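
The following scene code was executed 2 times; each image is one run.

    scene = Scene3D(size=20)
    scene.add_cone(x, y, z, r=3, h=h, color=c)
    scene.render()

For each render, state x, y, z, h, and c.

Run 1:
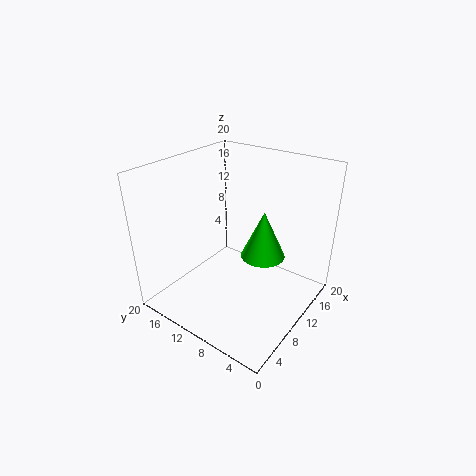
x = 11
y = 6.5
z = 8
h = 6.5
c = 'lime'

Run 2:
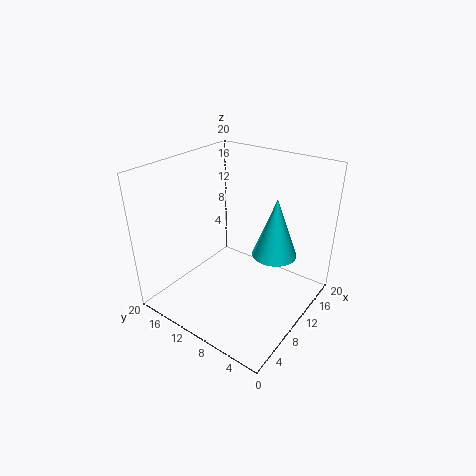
x = 11.5
y = 5
z = 8.5
h = 8
c = 'cyan'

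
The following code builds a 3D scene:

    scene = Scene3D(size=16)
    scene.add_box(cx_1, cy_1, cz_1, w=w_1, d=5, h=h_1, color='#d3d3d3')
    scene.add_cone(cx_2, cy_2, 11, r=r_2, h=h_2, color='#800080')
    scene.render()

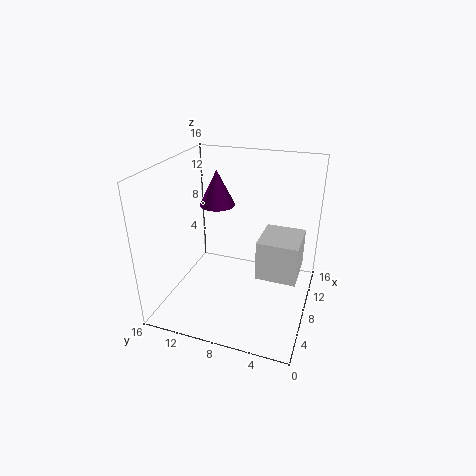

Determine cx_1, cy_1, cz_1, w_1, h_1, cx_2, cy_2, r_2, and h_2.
cx_1 = 10; cy_1 = 1.5; cz_1 = 1.5; w_1 = 5.5; h_1 = 5; cx_2 = 9.5; cy_2 = 11; r_2 = 2; h_2 = 4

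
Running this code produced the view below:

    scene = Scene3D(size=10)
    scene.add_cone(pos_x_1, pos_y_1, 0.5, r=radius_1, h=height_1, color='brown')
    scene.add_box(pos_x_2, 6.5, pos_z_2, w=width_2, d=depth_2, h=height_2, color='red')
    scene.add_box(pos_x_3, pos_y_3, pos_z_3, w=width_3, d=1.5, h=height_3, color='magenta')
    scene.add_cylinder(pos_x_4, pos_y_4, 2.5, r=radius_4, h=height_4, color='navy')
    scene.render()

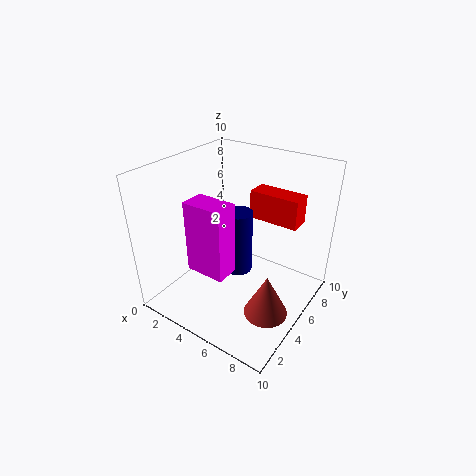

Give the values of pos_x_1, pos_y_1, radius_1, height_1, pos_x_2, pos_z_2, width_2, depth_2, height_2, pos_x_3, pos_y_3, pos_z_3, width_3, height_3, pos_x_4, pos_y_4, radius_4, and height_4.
pos_x_1 = 8, pos_y_1 = 4, radius_1 = 1.5, height_1 = 3, pos_x_2 = 5, pos_z_2 = 6, width_2 = 3.5, depth_2 = 1.5, height_2 = 2, pos_x_3 = 4, pos_y_3 = 1, pos_z_3 = 4.5, width_3 = 2.5, height_3 = 4.5, pos_x_4 = 5, pos_y_4 = 5, radius_4 = 1, height_4 = 4.5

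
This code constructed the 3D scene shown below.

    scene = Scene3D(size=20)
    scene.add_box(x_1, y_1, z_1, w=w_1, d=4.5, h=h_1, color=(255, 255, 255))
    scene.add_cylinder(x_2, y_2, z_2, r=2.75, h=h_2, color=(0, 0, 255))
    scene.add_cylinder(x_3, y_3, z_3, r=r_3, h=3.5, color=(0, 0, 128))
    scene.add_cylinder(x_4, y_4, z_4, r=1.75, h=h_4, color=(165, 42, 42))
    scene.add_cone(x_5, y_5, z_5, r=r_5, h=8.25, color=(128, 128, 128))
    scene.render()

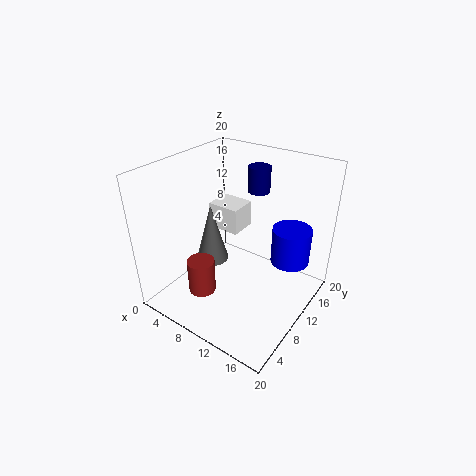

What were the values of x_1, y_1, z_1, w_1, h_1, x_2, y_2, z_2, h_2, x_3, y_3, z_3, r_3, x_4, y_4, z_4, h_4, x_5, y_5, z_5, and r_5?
x_1 = 0.75; y_1 = 15; z_1 = 6.5; w_1 = 5.25; h_1 = 4.25; x_2 = 16; y_2 = 14.5; z_2 = 6; h_2 = 5.25; x_3 = 11; y_3 = 13.5; z_3 = 16; r_3 = 1.5; x_4 = 9; y_4 = 3.25; z_4 = 5.25; h_4 = 4.5; x_5 = 6.75; y_5 = 8.25; z_5 = 6.5; r_5 = 2.25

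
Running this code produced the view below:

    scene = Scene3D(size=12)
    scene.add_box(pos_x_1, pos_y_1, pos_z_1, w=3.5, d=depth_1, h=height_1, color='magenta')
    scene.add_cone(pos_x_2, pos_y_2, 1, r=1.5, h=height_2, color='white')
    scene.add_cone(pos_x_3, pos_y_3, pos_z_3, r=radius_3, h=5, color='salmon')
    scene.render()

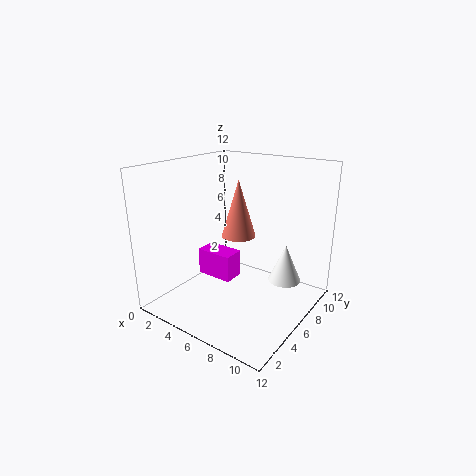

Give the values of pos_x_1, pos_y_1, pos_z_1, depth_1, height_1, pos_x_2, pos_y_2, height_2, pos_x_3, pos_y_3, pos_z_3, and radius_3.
pos_x_1 = 1
pos_y_1 = 6.5
pos_z_1 = 1
depth_1 = 2
height_1 = 2.5
pos_x_2 = 8.5
pos_y_2 = 10
height_2 = 3.5
pos_x_3 = 5
pos_y_3 = 7.5
pos_z_3 = 5.5
radius_3 = 1.5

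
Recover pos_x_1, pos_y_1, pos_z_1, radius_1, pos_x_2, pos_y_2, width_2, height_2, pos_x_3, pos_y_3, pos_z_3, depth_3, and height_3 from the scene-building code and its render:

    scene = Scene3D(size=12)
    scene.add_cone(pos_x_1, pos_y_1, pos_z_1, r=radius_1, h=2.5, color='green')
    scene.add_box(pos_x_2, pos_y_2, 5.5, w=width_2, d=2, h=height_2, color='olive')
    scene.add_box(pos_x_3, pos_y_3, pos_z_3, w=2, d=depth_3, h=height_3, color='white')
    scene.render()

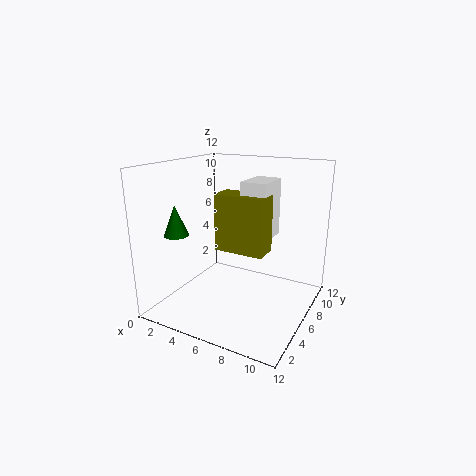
pos_x_1 = 2
pos_y_1 = 3
pos_z_1 = 6.5
radius_1 = 1
pos_x_2 = 5
pos_y_2 = 4
width_2 = 4
height_2 = 4.5
pos_x_3 = 7
pos_y_3 = 4.5
pos_z_3 = 6.5
depth_3 = 3
height_3 = 4.5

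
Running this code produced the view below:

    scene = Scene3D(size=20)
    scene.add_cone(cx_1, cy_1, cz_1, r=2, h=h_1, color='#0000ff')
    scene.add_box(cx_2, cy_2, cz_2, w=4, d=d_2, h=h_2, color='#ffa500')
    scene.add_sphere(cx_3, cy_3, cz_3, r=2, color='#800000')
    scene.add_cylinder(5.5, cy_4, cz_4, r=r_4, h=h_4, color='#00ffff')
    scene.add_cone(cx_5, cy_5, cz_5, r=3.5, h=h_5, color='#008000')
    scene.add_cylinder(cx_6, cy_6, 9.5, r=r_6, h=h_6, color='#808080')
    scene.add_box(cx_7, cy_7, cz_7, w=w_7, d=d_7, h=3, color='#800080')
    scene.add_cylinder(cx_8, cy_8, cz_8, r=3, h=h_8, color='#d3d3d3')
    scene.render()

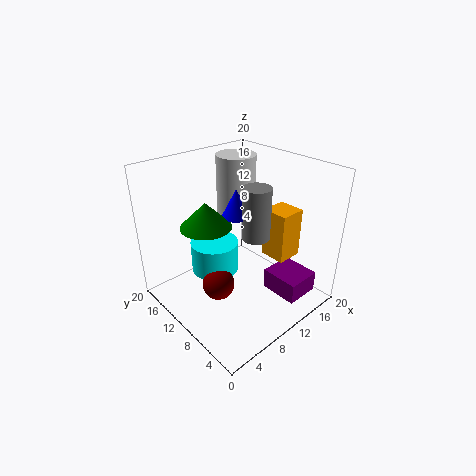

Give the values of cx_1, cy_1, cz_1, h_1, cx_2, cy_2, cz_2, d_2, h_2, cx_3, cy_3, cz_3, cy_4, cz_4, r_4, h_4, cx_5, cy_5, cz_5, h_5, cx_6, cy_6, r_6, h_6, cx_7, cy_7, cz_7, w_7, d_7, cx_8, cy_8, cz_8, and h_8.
cx_1 = 11; cy_1 = 11.5; cz_1 = 12.5; h_1 = 4; cx_2 = 15.5; cy_2 = 6.5; cz_2 = 5; d_2 = 4; h_2 = 7.5; cx_3 = 4; cy_3 = 7; cz_3 = 7; cy_4 = 9.5; cz_4 = 7.5; r_4 = 3; h_4 = 4; cx_5 = 6.5; cy_5 = 12.5; cz_5 = 12; h_5 = 3.5; cx_6 = 12.5; cy_6 = 9; r_6 = 2; h_6 = 7.5; cx_7 = 13; cy_7 = 2; cz_7 = 1.5; w_7 = 5; d_7 = 5.5; cx_8 = 15; cy_8 = 16; cz_8 = 10; h_8 = 9.5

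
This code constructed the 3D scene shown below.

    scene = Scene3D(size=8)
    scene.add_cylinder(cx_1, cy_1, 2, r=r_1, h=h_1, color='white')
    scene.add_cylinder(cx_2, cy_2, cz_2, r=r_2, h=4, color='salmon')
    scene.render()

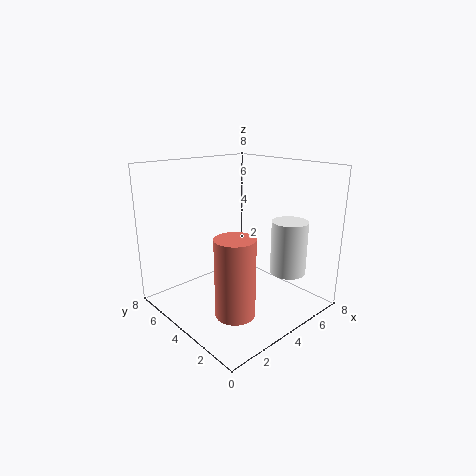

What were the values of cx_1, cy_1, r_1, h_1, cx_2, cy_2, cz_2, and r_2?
cx_1 = 6; cy_1 = 2; r_1 = 1; h_1 = 3; cx_2 = 2; cy_2 = 2; cz_2 = 1; r_2 = 1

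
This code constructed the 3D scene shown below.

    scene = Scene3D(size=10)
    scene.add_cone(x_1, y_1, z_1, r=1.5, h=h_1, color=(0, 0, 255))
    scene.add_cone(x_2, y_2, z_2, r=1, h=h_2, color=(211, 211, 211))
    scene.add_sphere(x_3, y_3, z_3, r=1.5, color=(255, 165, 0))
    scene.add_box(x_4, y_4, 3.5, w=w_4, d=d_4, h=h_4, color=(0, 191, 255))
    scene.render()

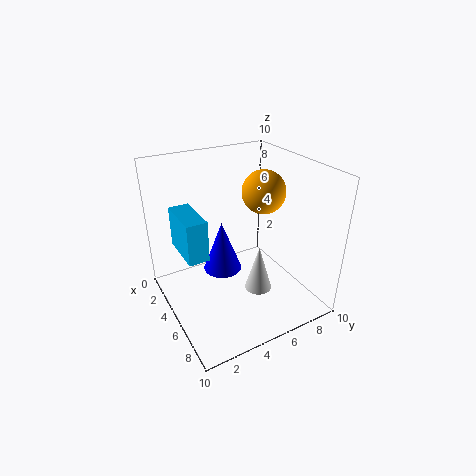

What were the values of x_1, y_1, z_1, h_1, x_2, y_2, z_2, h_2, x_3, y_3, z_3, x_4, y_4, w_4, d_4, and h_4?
x_1 = 2.5, y_1 = 5, z_1 = 1, h_1 = 4, x_2 = 5.5, y_2 = 6.5, z_2 = 0.5, h_2 = 3.5, x_3 = 5, y_3 = 7, z_3 = 8, x_4 = 1, y_4 = 1.5, w_4 = 3.5, d_4 = 1.5, h_4 = 3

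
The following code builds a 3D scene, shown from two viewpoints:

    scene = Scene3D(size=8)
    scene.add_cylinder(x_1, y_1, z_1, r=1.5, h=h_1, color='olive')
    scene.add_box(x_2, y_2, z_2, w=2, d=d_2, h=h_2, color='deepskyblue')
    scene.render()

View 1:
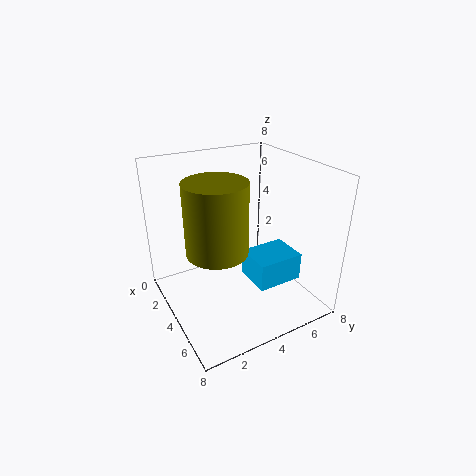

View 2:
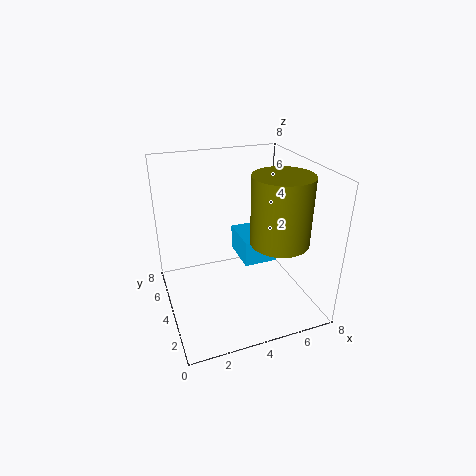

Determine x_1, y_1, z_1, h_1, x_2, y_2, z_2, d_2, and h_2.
x_1 = 5.5
y_1 = 2
z_1 = 4.5
h_1 = 3.5
x_2 = 4.5
y_2 = 4
z_2 = 2
d_2 = 2.5
h_2 = 1.5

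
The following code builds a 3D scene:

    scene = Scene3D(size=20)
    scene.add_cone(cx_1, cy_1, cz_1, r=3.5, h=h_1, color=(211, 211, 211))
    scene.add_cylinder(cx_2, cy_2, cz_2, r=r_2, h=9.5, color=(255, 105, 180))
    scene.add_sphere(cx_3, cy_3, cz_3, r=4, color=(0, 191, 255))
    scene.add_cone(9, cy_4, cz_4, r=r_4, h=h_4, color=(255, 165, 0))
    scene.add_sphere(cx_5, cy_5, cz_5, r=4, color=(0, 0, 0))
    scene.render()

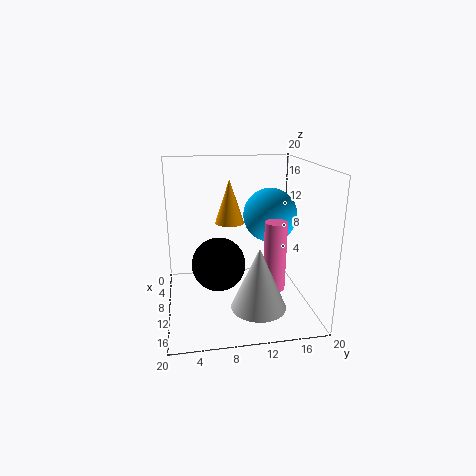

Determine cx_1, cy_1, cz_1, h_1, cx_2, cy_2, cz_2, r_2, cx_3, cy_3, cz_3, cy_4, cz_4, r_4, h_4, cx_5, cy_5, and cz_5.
cx_1 = 16.5; cy_1 = 11.5; cz_1 = 3; h_1 = 8; cx_2 = 13; cy_2 = 14.5; cz_2 = 3.5; r_2 = 1.5; cx_3 = 6.5; cy_3 = 15.5; cz_3 = 12; cy_4 = 9; cz_4 = 12; r_4 = 2; h_4 = 6; cx_5 = 7.5; cy_5 = 7.5; cz_5 = 5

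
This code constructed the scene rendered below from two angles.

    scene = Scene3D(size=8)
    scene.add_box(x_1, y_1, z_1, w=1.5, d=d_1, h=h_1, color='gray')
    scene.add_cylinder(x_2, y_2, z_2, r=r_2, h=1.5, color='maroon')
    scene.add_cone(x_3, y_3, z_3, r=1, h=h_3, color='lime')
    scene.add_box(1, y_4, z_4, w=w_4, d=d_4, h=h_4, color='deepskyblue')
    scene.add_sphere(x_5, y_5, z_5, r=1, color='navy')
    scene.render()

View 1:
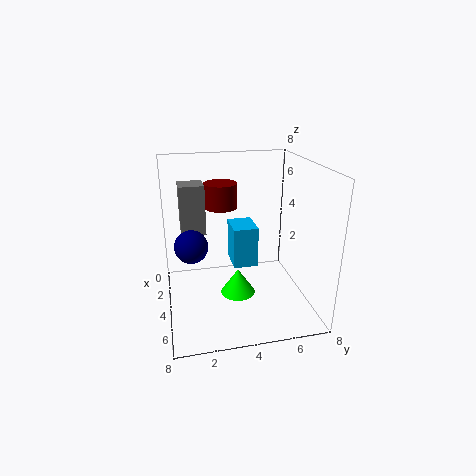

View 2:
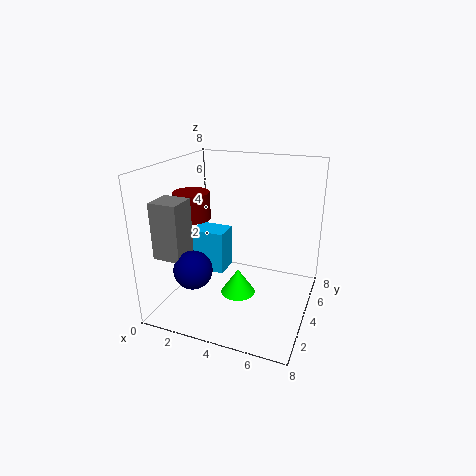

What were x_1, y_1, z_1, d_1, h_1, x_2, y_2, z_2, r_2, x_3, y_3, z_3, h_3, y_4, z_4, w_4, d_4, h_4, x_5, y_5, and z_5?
x_1 = 0.5; y_1 = 1; z_1 = 3.5; d_1 = 1.5; h_1 = 3; x_2 = 1.5; y_2 = 3.5; z_2 = 5; r_2 = 1; x_3 = 4; y_3 = 4; z_3 = 0.5; h_3 = 1.5; y_4 = 4; z_4 = 1.5; w_4 = 2; d_4 = 1.5; h_4 = 2.5; x_5 = 2.5; y_5 = 1.5; z_5 = 3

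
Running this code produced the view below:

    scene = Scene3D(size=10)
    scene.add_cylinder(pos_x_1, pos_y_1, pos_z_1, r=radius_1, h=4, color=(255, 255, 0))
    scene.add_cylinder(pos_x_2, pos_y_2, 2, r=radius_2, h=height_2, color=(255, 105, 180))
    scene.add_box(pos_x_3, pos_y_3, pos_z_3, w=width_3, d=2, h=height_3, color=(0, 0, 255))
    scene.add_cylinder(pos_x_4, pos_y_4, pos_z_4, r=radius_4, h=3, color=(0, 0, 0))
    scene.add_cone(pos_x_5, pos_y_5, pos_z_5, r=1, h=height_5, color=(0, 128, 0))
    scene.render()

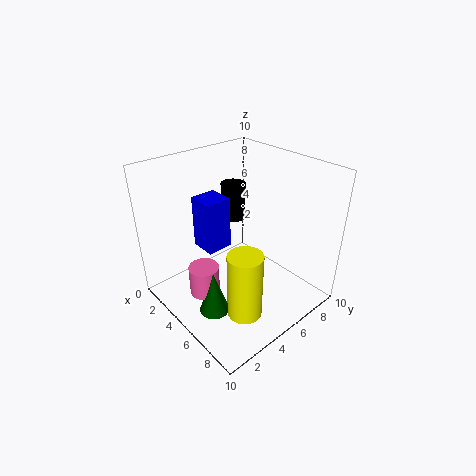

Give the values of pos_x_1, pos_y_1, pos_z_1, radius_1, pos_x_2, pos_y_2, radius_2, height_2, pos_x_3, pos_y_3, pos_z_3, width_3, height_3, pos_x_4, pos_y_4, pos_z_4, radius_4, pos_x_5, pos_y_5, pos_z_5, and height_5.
pos_x_1 = 9; pos_y_1 = 2; pos_z_1 = 3; radius_1 = 1; pos_x_2 = 5; pos_y_2 = 2; radius_2 = 1; height_2 = 2; pos_x_3 = 1; pos_y_3 = 4; pos_z_3 = 3; width_3 = 2; height_3 = 4; pos_x_4 = 1; pos_y_4 = 8; pos_z_4 = 4; radius_4 = 1; pos_x_5 = 6; pos_y_5 = 2; pos_z_5 = 1; height_5 = 3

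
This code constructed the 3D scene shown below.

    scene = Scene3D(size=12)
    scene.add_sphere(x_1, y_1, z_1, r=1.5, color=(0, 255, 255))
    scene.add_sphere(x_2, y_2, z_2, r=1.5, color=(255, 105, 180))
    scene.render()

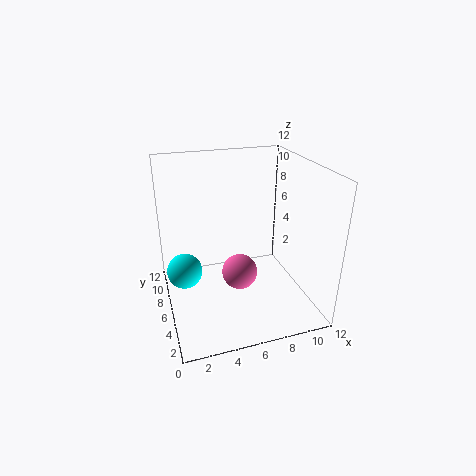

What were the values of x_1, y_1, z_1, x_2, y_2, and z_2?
x_1 = 1.5
y_1 = 7
z_1 = 3
x_2 = 6
y_2 = 5.5
z_2 = 3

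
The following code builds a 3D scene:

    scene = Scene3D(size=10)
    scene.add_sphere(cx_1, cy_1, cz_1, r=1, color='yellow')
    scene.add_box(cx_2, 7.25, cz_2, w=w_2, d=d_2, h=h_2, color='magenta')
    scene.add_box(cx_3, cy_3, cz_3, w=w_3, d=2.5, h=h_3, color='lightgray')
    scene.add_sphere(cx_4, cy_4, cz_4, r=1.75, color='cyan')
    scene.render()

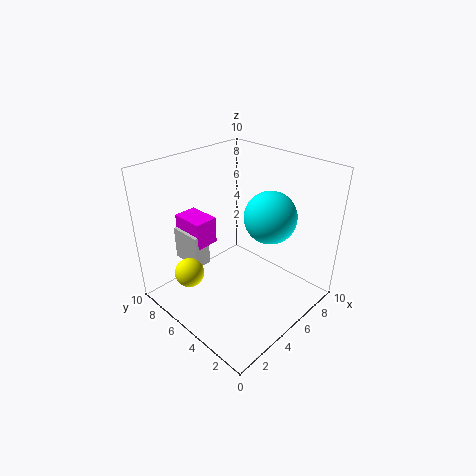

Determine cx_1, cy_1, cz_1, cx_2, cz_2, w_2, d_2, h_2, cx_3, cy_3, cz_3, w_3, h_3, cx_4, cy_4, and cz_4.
cx_1 = 1.75
cy_1 = 6.5
cz_1 = 3
cx_2 = 3.25
cz_2 = 3.75
w_2 = 1.75
d_2 = 2.5
h_2 = 2
cx_3 = 3
cy_3 = 7.25
cz_3 = 2.25
w_3 = 1.25
h_3 = 2.5
cx_4 = 6.25
cy_4 = 3.25
cz_4 = 6.75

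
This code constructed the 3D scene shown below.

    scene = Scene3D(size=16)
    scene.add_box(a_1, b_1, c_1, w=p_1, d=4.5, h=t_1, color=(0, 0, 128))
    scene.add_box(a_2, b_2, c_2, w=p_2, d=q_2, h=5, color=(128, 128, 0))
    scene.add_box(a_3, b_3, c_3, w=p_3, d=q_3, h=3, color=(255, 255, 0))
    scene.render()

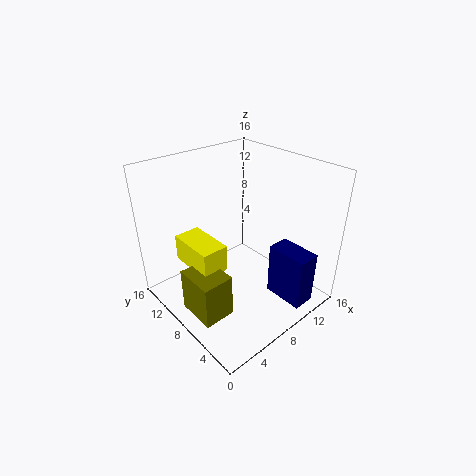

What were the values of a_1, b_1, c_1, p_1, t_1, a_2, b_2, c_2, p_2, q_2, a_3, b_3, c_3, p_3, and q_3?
a_1 = 10, b_1 = 0.5, c_1 = 1.5, p_1 = 2.5, t_1 = 6, a_2 = 1.5, b_2 = 5.5, c_2 = 0.5, p_2 = 3.5, q_2 = 4.5, a_3 = 3, b_3 = 7.5, c_3 = 5, p_3 = 3, q_3 = 5.5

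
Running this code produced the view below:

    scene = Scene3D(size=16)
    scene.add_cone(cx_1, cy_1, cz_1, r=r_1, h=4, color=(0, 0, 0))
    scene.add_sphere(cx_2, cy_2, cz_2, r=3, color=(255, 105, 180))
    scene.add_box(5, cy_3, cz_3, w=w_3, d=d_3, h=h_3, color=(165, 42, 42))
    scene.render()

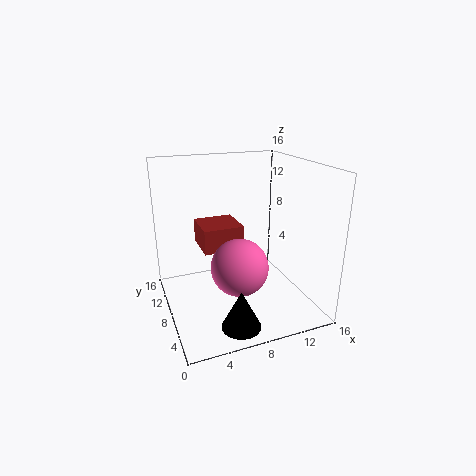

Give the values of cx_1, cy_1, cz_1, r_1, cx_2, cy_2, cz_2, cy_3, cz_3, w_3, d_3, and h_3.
cx_1 = 6
cy_1 = 2
cz_1 = 1
r_1 = 2
cx_2 = 7
cy_2 = 5
cz_2 = 6
cy_3 = 11
cz_3 = 5
w_3 = 5
d_3 = 5
h_3 = 3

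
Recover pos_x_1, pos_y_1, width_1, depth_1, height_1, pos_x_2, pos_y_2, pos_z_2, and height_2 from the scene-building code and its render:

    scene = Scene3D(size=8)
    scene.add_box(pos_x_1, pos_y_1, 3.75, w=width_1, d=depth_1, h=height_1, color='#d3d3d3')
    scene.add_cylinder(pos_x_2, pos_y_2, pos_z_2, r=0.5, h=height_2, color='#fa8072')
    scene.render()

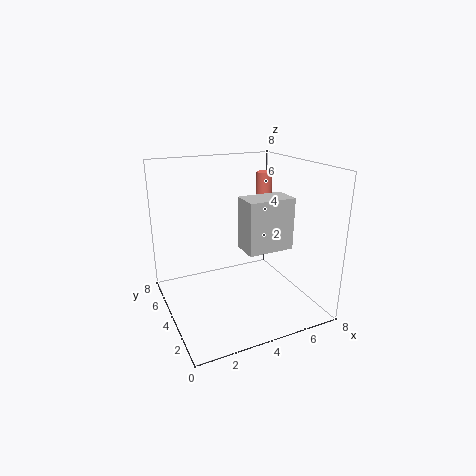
pos_x_1 = 3.75, pos_y_1 = 2, width_1 = 2.5, depth_1 = 1.5, height_1 = 2.75, pos_x_2 = 7, pos_y_2 = 6.5, pos_z_2 = 5.25, height_2 = 1.75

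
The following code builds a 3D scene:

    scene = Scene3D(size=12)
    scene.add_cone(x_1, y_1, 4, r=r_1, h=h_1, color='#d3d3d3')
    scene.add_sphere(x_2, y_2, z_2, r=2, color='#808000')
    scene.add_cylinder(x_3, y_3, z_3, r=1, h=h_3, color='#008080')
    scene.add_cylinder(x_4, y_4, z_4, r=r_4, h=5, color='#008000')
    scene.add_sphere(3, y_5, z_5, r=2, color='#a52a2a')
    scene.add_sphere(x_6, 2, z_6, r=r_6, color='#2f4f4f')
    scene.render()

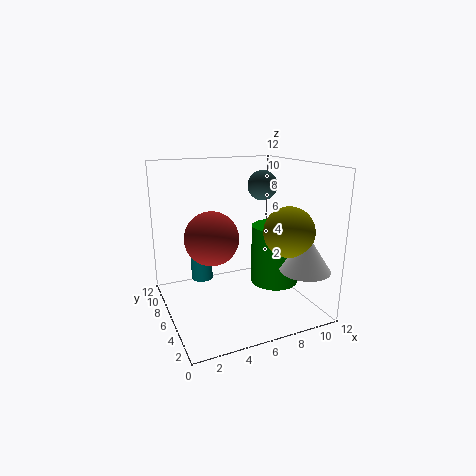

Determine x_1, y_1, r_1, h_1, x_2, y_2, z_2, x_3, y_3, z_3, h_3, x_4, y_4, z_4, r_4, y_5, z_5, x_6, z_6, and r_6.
x_1 = 10; y_1 = 2; r_1 = 2; h_1 = 3; x_2 = 9; y_2 = 3; z_2 = 7; x_3 = 4; y_3 = 10; z_3 = 1; h_3 = 4; x_4 = 9; y_4 = 5; z_4 = 2; r_4 = 2; y_5 = 4; z_5 = 7; x_6 = 6; z_6 = 11; r_6 = 1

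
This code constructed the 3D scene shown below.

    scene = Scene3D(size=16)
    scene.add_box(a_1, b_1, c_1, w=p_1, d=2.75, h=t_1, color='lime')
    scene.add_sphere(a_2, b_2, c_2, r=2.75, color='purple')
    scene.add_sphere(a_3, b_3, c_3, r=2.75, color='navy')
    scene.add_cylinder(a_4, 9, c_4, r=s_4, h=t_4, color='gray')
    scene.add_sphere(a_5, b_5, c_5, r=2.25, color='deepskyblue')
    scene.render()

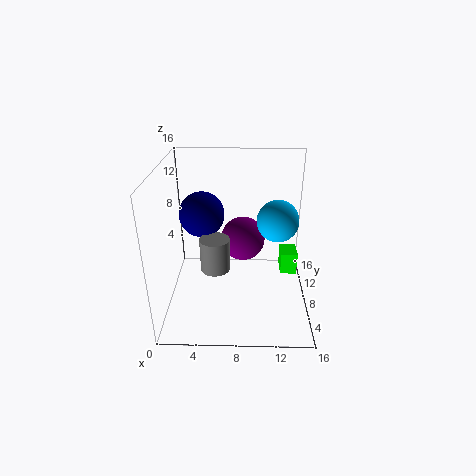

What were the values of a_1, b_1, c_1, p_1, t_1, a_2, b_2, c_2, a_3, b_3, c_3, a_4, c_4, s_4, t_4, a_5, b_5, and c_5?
a_1 = 13.25, b_1 = 10.25, c_1 = 1.75, p_1 = 2, t_1 = 2.75, a_2 = 8.5, b_2 = 12.5, c_2 = 5.5, a_3 = 3.5, b_3 = 12, c_3 = 9, a_4 = 5.25, c_4 = 3.25, s_4 = 1.75, t_4 = 4, a_5 = 12.25, b_5 = 7.75, c_5 = 10.25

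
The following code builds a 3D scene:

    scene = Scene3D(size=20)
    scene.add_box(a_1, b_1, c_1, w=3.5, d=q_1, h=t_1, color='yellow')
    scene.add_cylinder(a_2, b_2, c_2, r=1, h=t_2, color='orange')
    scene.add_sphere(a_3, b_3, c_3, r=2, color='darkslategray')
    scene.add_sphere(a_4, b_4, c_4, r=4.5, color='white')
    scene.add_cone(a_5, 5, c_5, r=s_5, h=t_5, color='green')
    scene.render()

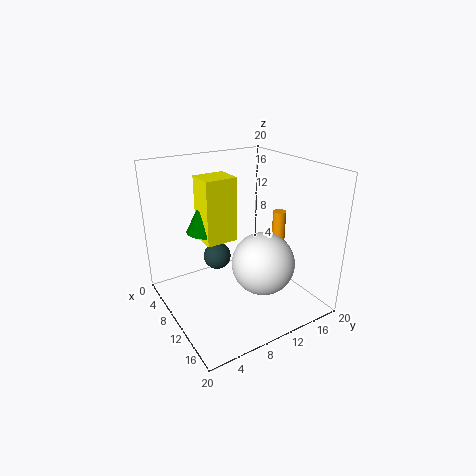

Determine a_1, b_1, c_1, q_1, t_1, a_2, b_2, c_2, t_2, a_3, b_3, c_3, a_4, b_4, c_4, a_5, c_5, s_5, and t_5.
a_1 = 9.5; b_1 = 4; c_1 = 11.5; q_1 = 4; t_1 = 8; a_2 = 9; b_2 = 18; c_2 = 3.5; t_2 = 8.5; a_3 = 6.5; b_3 = 8.5; c_3 = 6; a_4 = 12; b_4 = 13; c_4 = 6; a_5 = 10.5; c_5 = 12.5; s_5 = 2.5; t_5 = 5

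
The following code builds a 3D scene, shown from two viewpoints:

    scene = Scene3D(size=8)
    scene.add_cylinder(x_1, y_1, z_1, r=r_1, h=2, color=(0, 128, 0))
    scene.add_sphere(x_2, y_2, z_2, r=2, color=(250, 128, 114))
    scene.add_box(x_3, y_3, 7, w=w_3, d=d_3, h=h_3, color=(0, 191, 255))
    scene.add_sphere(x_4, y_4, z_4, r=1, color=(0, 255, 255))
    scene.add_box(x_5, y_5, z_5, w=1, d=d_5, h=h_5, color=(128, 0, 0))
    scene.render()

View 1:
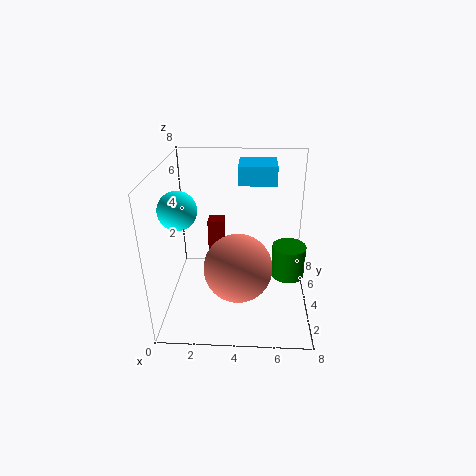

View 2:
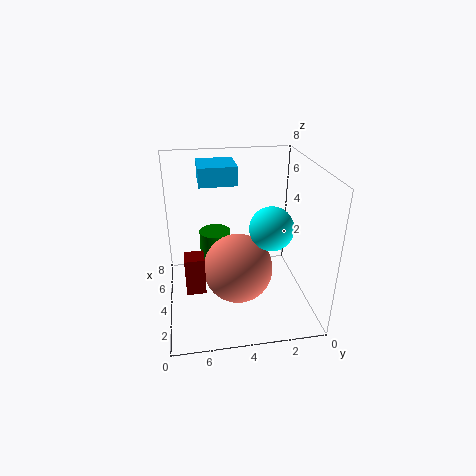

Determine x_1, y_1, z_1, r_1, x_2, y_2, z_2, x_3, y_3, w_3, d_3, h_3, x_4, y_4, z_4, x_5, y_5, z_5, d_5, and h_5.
x_1 = 7, y_1 = 5, z_1 = 1, r_1 = 1, x_2 = 4, y_2 = 4, z_2 = 2, x_3 = 4, y_3 = 4, w_3 = 2, d_3 = 2, h_3 = 1, x_4 = 1, y_4 = 3, z_4 = 6, x_5 = 2, y_5 = 6, z_5 = 2, d_5 = 1, h_5 = 2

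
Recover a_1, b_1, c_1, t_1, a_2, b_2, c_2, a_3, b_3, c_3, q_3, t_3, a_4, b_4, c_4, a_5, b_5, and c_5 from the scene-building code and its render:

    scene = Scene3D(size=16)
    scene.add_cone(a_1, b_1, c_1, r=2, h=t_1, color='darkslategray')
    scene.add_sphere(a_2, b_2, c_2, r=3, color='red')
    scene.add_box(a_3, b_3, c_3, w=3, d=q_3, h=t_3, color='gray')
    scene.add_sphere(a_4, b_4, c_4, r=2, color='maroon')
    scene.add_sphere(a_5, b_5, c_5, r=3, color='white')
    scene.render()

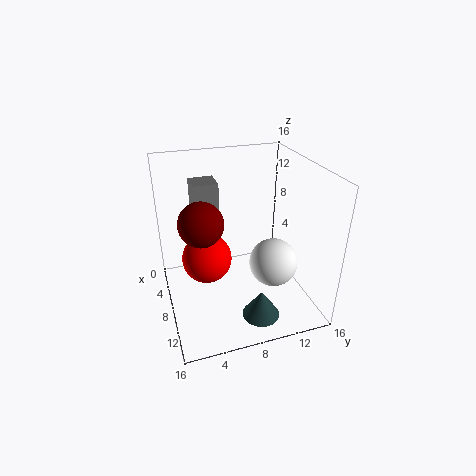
a_1 = 13; b_1 = 9; c_1 = 1; t_1 = 3; a_2 = 5; b_2 = 5; c_2 = 4; a_3 = 1; b_3 = 4; c_3 = 8; q_3 = 3; t_3 = 5; a_4 = 13; b_4 = 3; c_4 = 13; a_5 = 7; b_5 = 13; c_5 = 3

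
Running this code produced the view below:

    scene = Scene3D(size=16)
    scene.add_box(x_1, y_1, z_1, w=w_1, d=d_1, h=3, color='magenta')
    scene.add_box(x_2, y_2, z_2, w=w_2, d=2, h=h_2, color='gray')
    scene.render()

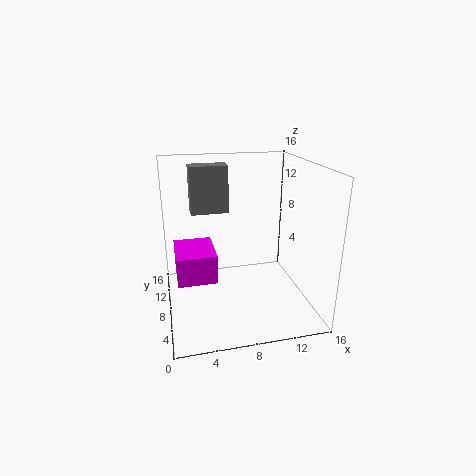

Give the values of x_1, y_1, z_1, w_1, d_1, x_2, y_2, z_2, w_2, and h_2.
x_1 = 1
y_1 = 4
z_1 = 5
w_1 = 4
d_1 = 5
x_2 = 3
y_2 = 8
z_2 = 11
w_2 = 4
h_2 = 5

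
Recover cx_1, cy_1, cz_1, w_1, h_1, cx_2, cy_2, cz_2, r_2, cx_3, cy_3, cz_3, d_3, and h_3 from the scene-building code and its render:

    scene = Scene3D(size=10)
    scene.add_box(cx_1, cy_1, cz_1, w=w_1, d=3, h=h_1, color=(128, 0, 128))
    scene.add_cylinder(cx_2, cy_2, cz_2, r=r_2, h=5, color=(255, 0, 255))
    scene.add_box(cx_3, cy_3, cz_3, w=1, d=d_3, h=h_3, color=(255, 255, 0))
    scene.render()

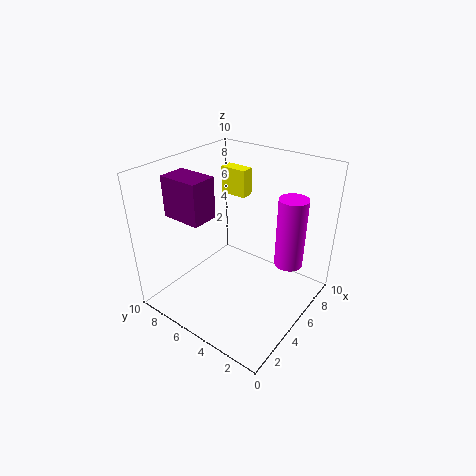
cx_1 = 3; cy_1 = 7; cz_1 = 6; w_1 = 2; h_1 = 3; cx_2 = 7; cy_2 = 2; cz_2 = 3; r_2 = 1; cx_3 = 7; cy_3 = 6; cz_3 = 7; d_3 = 2; h_3 = 2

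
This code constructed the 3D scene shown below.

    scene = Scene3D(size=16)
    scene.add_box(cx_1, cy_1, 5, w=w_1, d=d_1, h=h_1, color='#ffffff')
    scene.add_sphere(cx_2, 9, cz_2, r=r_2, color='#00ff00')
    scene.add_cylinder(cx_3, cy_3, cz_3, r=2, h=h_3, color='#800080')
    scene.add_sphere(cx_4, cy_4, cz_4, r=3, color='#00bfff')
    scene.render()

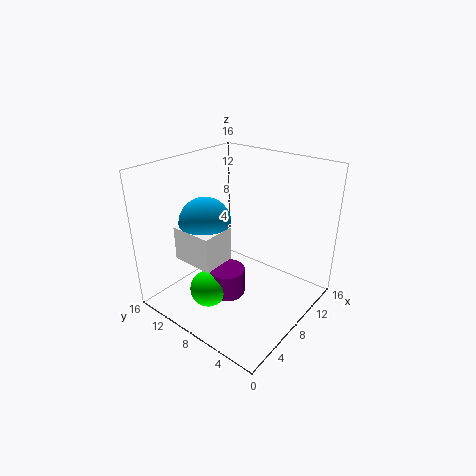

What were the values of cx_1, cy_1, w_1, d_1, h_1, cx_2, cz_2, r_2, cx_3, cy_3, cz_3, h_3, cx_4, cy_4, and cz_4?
cx_1 = 4; cy_1 = 9; w_1 = 4; d_1 = 5; h_1 = 4; cx_2 = 4; cz_2 = 3; r_2 = 2; cx_3 = 6; cy_3 = 8; cz_3 = 2; h_3 = 3; cx_4 = 7; cy_4 = 12; cz_4 = 9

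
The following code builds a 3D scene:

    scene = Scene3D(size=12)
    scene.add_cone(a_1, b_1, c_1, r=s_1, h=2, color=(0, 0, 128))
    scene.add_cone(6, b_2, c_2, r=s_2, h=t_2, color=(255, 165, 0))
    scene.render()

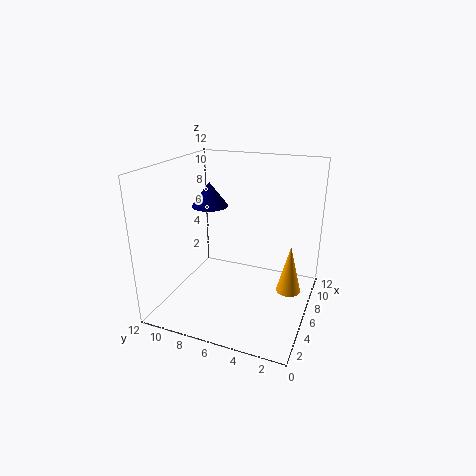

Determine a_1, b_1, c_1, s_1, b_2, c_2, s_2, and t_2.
a_1 = 6
b_1 = 8.5
c_1 = 8.5
s_1 = 1.5
b_2 = 1.5
c_2 = 2
s_2 = 1
t_2 = 4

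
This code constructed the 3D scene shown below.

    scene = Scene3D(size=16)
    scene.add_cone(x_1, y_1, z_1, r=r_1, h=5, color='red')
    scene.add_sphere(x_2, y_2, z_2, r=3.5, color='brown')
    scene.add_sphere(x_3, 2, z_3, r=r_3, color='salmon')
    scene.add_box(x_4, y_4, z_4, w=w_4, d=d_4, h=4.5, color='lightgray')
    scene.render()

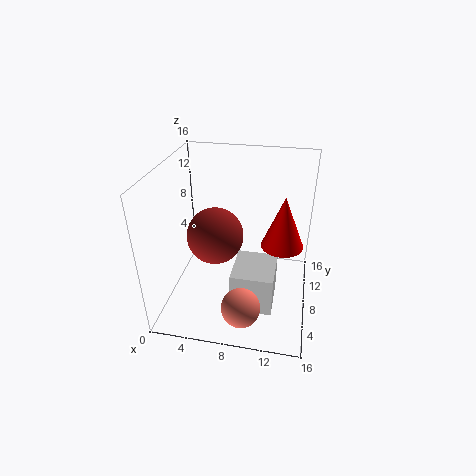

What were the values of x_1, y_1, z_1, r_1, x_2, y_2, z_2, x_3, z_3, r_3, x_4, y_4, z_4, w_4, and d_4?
x_1 = 13; y_1 = 4.5; z_1 = 10; r_1 = 2; x_2 = 4.5; y_2 = 11; z_2 = 6; x_3 = 9.5; z_3 = 3.5; r_3 = 2; x_4 = 8; y_4 = 3.5; z_4 = 1.5; w_4 = 4.5; d_4 = 5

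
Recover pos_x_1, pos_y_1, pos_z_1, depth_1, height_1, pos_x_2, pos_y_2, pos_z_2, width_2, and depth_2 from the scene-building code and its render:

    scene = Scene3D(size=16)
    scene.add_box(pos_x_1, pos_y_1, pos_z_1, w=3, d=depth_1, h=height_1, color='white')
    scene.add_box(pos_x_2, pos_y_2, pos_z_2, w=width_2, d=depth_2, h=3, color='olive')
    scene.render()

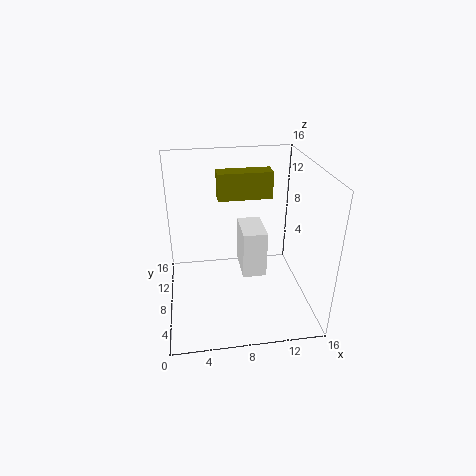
pos_x_1 = 9; pos_y_1 = 10; pos_z_1 = 1; depth_1 = 5; height_1 = 6; pos_x_2 = 6; pos_y_2 = 9; pos_z_2 = 12; width_2 = 6; depth_2 = 2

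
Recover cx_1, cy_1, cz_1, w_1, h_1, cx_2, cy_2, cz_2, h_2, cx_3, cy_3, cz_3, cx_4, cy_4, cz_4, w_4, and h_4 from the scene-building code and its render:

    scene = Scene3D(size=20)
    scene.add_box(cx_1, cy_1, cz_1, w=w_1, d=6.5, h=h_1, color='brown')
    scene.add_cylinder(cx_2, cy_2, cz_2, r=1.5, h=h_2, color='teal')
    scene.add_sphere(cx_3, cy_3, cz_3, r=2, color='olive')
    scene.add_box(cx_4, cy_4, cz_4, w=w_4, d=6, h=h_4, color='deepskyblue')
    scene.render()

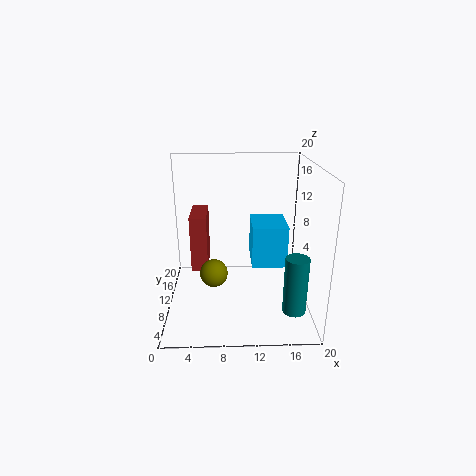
cx_1 = 3, cy_1 = 12.5, cz_1 = 3.5, w_1 = 2.5, h_1 = 8.5, cx_2 = 17, cy_2 = 3.5, cz_2 = 2.5, h_2 = 7.5, cx_3 = 6.5, cy_3 = 10, cz_3 = 4.5, cx_4 = 12, cy_4 = 9.5, cz_4 = 5.5, w_4 = 5, h_4 = 6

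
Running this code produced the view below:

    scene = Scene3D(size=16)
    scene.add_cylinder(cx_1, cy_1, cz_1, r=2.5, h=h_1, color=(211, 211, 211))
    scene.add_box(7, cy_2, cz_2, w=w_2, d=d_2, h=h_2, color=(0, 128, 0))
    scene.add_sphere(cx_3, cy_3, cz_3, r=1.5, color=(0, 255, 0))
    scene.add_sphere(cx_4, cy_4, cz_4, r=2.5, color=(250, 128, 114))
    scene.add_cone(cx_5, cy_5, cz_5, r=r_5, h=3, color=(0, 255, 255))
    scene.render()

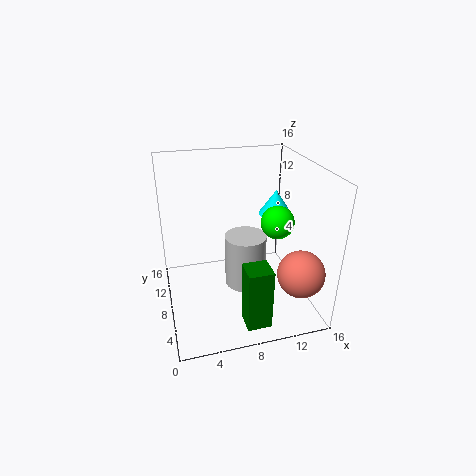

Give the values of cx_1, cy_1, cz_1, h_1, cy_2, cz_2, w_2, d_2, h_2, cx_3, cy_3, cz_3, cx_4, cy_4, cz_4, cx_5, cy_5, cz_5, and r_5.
cx_1 = 9.5, cy_1 = 10, cz_1 = 0.5, h_1 = 6.5, cy_2 = 0.5, cz_2 = 1.5, w_2 = 2.5, d_2 = 2.5, h_2 = 6.5, cx_3 = 10, cy_3 = 2, cz_3 = 12.5, cx_4 = 13.5, cy_4 = 3, cz_4 = 5.5, cx_5 = 13.5, cy_5 = 11, cz_5 = 9, r_5 = 2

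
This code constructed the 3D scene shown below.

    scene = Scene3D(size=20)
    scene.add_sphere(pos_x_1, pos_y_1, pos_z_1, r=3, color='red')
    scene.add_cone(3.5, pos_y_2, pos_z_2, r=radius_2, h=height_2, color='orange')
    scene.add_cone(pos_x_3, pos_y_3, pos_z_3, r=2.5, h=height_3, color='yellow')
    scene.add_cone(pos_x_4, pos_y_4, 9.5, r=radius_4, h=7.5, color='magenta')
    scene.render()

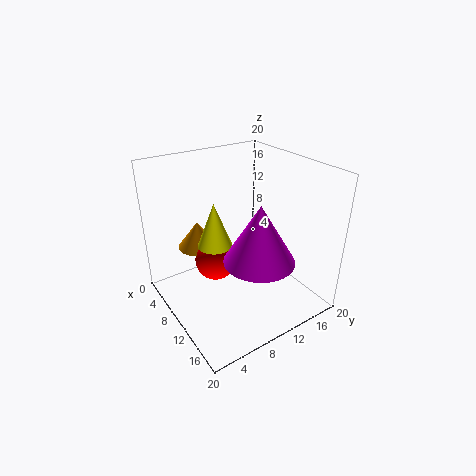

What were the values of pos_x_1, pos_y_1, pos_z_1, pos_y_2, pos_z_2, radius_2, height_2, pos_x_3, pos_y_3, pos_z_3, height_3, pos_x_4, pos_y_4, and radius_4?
pos_x_1 = 7; pos_y_1 = 8; pos_z_1 = 5.5; pos_y_2 = 7; pos_z_2 = 6.5; radius_2 = 3; height_2 = 4; pos_x_3 = 7; pos_y_3 = 8; pos_z_3 = 8; height_3 = 6.5; pos_x_4 = 15.5; pos_y_4 = 9.5; radius_4 = 4.5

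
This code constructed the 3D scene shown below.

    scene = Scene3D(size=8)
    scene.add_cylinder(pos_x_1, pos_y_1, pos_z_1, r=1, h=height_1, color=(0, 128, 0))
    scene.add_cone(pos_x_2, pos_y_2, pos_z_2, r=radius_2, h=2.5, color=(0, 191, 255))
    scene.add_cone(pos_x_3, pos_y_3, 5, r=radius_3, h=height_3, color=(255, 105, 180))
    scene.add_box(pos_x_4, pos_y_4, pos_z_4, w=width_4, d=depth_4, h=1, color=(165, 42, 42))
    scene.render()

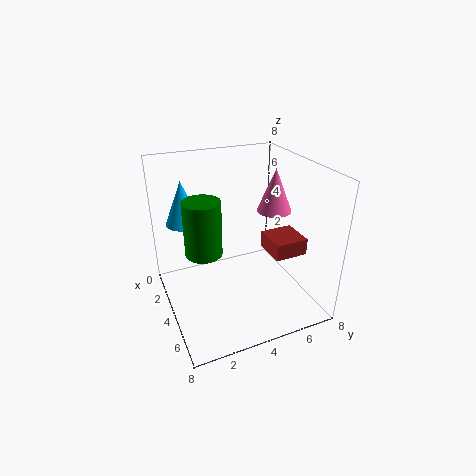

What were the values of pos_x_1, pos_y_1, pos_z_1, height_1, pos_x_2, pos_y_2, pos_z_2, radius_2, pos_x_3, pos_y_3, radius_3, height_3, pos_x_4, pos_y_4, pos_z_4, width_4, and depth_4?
pos_x_1 = 4, pos_y_1 = 2, pos_z_1 = 3.5, height_1 = 3, pos_x_2 = 2, pos_y_2 = 1.5, pos_z_2 = 4.5, radius_2 = 1, pos_x_3 = 3.5, pos_y_3 = 6.5, radius_3 = 1, height_3 = 2.5, pos_x_4 = 3, pos_y_4 = 6, pos_z_4 = 2.5, width_4 = 2, depth_4 = 2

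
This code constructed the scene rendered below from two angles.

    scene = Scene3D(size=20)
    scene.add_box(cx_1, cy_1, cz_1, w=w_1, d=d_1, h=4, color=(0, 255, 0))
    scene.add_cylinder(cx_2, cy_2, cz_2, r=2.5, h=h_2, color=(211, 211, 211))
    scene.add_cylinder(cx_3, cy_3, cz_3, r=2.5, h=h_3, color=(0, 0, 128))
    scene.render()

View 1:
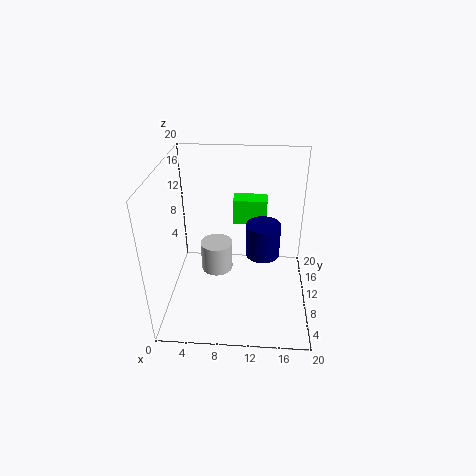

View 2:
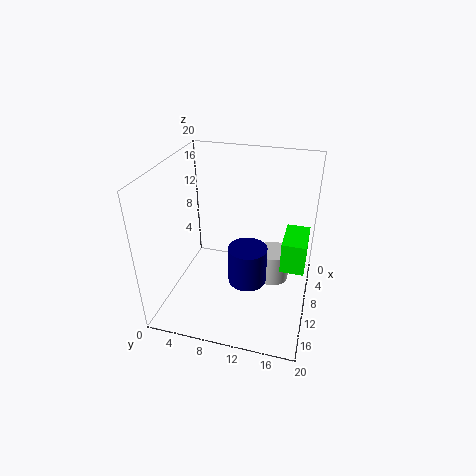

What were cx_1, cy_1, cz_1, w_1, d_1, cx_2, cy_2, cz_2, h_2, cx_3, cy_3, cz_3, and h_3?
cx_1 = 8.75, cy_1 = 16.5, cz_1 = 8.5, w_1 = 5.25, d_1 = 3, cx_2 = 6.25, cy_2 = 14.5, cz_2 = 1.5, h_2 = 4.75, cx_3 = 13.5, cy_3 = 12.25, cz_3 = 6, h_3 = 5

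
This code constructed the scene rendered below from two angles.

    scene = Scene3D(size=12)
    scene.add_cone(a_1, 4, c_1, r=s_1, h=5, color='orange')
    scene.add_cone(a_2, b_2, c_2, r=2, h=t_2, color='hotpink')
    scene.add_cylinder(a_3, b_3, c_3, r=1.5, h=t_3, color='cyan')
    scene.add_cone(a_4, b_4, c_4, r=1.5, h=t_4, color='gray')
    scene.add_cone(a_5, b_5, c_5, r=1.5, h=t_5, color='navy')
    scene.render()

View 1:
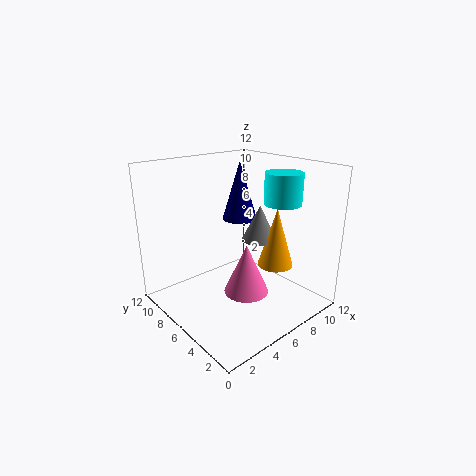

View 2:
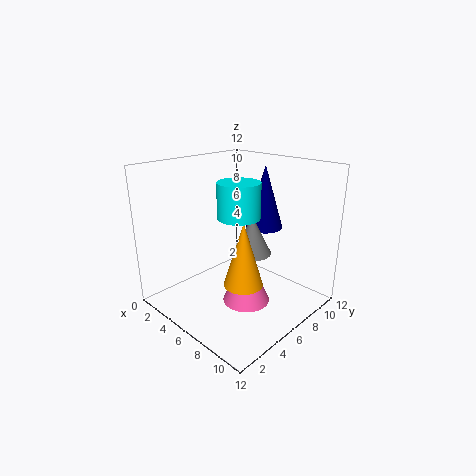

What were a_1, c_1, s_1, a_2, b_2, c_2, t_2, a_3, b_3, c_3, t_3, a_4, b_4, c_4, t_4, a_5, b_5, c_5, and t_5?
a_1 = 8.5; c_1 = 3.5; s_1 = 1.5; a_2 = 7; b_2 = 6; c_2 = 0.5; t_2 = 4.5; a_3 = 8.5; b_3 = 3.5; c_3 = 9; t_3 = 2.5; a_4 = 8; b_4 = 5.5; c_4 = 5.5; t_4 = 3; a_5 = 7.5; b_5 = 7.5; c_5 = 7; t_5 = 5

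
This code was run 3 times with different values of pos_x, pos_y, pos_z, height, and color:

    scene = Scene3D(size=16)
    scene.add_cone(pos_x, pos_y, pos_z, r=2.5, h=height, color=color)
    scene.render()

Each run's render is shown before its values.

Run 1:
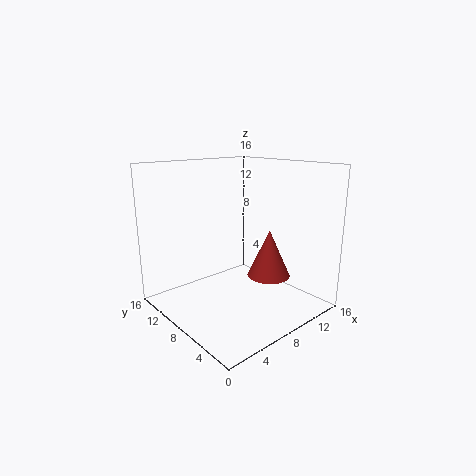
pos_x = 11.5
pos_y = 6.5
pos_z = 3
height = 5.5
color = 'brown'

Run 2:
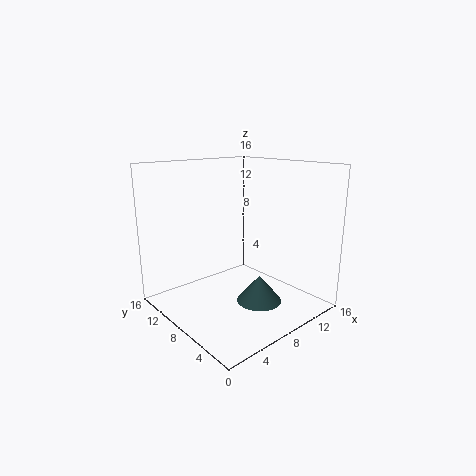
pos_x = 9
pos_y = 5.5
pos_z = 1
height = 3
color = 'darkslategray'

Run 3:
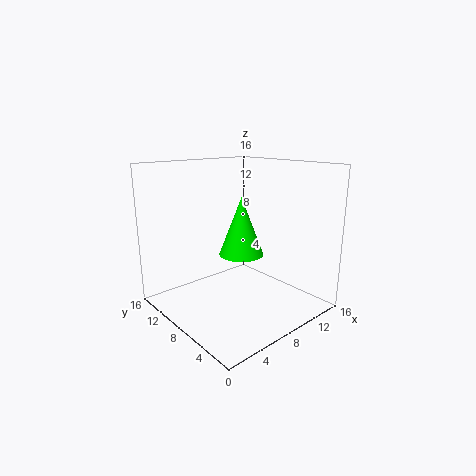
pos_x = 8.5
pos_y = 8
pos_z = 6
height = 6.5
color = 'lime'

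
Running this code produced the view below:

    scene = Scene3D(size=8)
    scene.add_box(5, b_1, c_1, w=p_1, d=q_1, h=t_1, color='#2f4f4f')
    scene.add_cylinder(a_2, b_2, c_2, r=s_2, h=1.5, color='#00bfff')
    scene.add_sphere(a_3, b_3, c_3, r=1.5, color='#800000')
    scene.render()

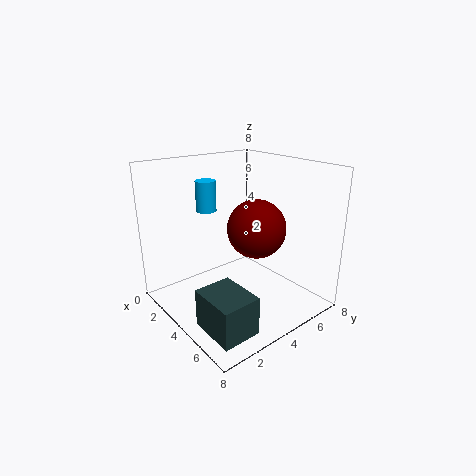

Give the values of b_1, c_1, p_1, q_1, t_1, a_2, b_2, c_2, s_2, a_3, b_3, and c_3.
b_1 = 0.5; c_1 = 0.5; p_1 = 2.5; q_1 = 2; t_1 = 2; a_2 = 4; b_2 = 2; c_2 = 6; s_2 = 0.5; a_3 = 5.5; b_3 = 4; c_3 = 5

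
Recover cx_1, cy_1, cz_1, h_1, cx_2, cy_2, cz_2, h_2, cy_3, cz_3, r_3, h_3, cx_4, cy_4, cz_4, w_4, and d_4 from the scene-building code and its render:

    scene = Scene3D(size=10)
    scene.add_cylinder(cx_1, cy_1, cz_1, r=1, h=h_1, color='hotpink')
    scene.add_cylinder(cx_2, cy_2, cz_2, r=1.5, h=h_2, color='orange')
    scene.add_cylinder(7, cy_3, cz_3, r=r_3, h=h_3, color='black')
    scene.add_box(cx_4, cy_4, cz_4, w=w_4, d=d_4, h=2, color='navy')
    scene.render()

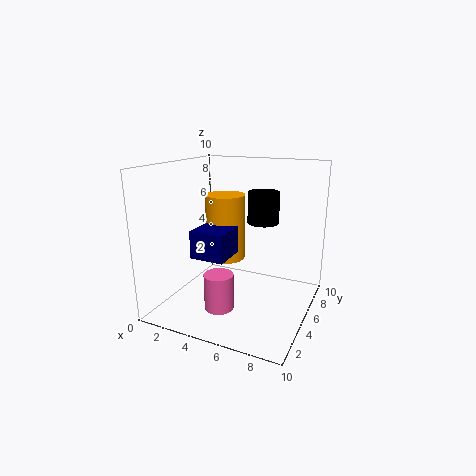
cx_1 = 4.5, cy_1 = 3, cz_1 = 0.5, h_1 = 2.5, cx_2 = 3, cy_2 = 7, cz_2 = 2.5, h_2 = 5, cy_3 = 4.5, cz_3 = 6.5, r_3 = 1, h_3 = 2, cx_4 = 2, cy_4 = 3.5, cz_4 = 3.5, w_4 = 2.5, d_4 = 2.5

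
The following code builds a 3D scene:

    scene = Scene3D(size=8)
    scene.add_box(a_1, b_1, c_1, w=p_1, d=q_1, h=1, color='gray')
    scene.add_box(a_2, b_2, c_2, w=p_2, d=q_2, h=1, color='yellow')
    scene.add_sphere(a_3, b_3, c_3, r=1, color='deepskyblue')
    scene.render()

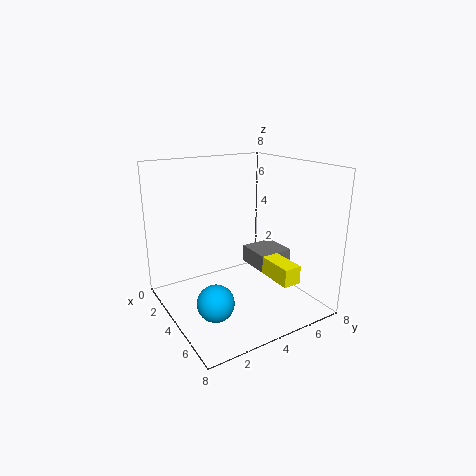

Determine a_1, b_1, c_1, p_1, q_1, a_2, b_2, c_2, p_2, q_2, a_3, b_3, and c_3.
a_1 = 3; b_1 = 5; c_1 = 2; p_1 = 2; q_1 = 2; a_2 = 5; b_2 = 5; c_2 = 2; p_2 = 2; q_2 = 1; a_3 = 5; b_3 = 2; c_3 = 1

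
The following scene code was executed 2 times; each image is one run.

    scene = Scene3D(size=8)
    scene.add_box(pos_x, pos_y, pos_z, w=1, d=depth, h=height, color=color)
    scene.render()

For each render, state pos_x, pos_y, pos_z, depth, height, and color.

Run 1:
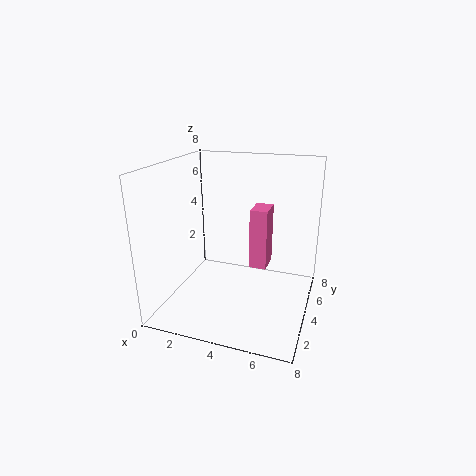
pos_x = 4.5; pos_y = 4.5; pos_z = 2; depth = 1.5; height = 3.5; color = 'hotpink'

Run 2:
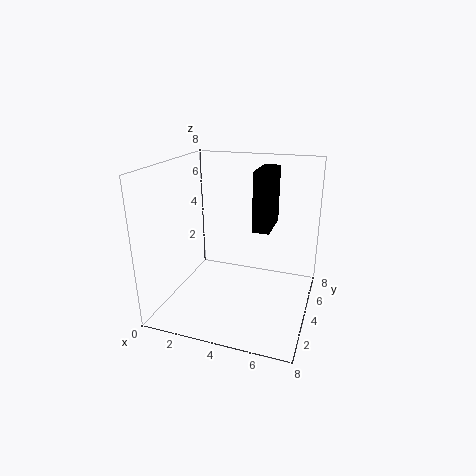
pos_x = 4.5; pos_y = 5; pos_z = 4; depth = 2.5; height = 3.5; color = 'black'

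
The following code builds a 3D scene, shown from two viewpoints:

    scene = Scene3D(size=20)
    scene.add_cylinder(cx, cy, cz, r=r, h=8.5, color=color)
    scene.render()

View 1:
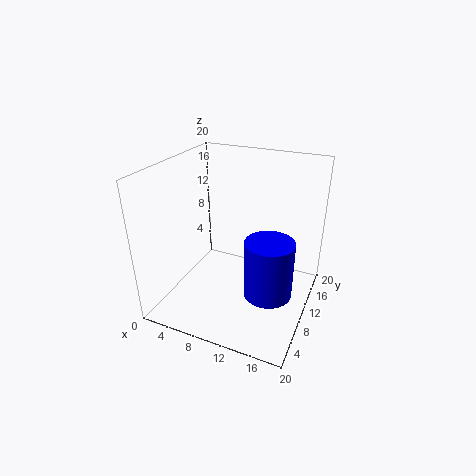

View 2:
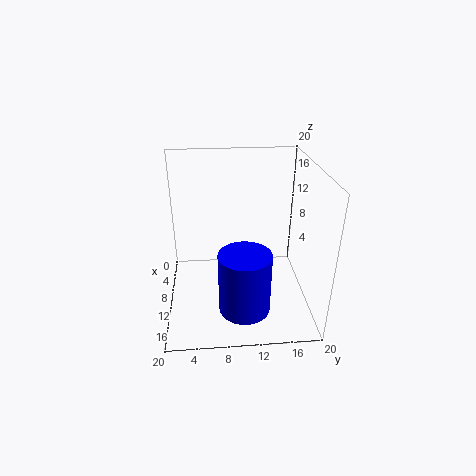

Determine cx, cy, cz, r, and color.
cx = 14.5
cy = 10.5
cz = 1.5
r = 3.5
color = 'blue'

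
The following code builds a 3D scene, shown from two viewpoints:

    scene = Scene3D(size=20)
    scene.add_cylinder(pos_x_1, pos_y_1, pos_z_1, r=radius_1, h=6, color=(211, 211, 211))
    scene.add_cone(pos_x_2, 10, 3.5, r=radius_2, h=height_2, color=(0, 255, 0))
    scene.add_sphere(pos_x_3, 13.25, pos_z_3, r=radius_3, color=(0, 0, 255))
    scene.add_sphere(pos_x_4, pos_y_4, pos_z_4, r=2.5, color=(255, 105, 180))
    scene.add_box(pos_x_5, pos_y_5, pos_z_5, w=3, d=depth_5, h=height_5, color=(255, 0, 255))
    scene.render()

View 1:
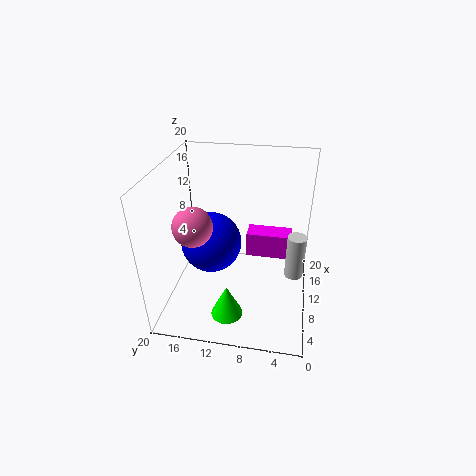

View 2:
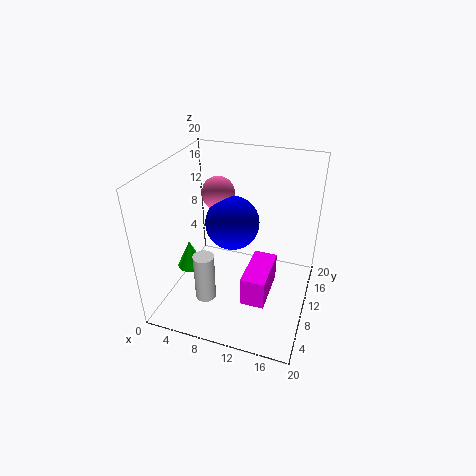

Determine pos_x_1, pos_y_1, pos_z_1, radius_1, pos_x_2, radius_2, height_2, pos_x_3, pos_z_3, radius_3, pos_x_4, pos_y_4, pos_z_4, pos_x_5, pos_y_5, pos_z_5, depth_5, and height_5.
pos_x_1 = 8.5; pos_y_1 = 2; pos_z_1 = 6; radius_1 = 1.25; pos_x_2 = 2.25; radius_2 = 2; height_2 = 4.25; pos_x_3 = 8; pos_z_3 = 10.25; radius_3 = 4; pos_x_4 = 5.25; pos_y_4 = 14.75; pos_z_4 = 14; pos_x_5 = 12.75; pos_y_5 = 2.75; pos_z_5 = 5.25; depth_5 = 6.5; height_5 = 3.75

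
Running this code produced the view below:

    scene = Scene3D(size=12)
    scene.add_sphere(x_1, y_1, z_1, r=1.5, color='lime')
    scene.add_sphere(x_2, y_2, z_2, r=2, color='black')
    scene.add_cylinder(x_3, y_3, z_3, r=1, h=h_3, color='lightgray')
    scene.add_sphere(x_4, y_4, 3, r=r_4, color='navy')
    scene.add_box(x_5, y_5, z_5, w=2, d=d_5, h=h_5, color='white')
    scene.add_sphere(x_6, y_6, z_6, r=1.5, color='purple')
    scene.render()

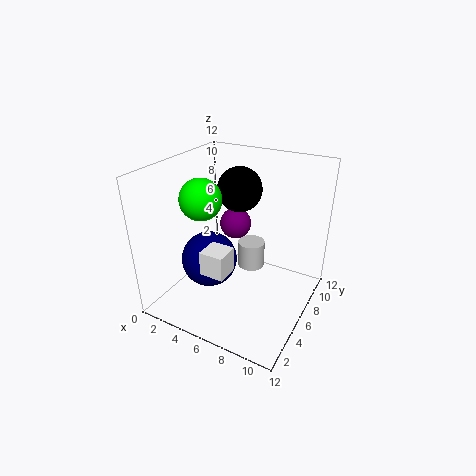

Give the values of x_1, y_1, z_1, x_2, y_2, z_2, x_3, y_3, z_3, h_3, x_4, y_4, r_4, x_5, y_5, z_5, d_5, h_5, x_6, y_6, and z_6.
x_1 = 5
y_1 = 2.5
z_1 = 10.5
x_2 = 4.5
y_2 = 9
z_2 = 9
x_3 = 8
y_3 = 4.5
z_3 = 5
h_3 = 2
x_4 = 3
y_4 = 6
r_4 = 2.5
x_5 = 4.5
y_5 = 2.5
z_5 = 4
d_5 = 2
h_5 = 2
x_6 = 3.5
y_6 = 10
z_6 = 5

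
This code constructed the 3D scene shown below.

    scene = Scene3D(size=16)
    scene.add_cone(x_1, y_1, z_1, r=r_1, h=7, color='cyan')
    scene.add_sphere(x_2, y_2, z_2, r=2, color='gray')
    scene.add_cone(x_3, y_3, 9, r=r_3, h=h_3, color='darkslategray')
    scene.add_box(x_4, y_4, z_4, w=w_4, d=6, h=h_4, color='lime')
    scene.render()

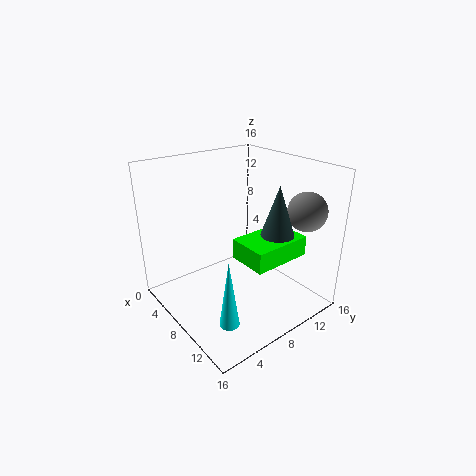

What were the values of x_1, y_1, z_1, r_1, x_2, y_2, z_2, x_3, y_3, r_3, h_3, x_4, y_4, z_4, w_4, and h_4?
x_1 = 13
y_1 = 3
z_1 = 2
r_1 = 1
x_2 = 14
y_2 = 12
z_2 = 12
x_3 = 13
y_3 = 9
r_3 = 2
h_3 = 6
x_4 = 11
y_4 = 5
z_4 = 8
w_4 = 4
h_4 = 2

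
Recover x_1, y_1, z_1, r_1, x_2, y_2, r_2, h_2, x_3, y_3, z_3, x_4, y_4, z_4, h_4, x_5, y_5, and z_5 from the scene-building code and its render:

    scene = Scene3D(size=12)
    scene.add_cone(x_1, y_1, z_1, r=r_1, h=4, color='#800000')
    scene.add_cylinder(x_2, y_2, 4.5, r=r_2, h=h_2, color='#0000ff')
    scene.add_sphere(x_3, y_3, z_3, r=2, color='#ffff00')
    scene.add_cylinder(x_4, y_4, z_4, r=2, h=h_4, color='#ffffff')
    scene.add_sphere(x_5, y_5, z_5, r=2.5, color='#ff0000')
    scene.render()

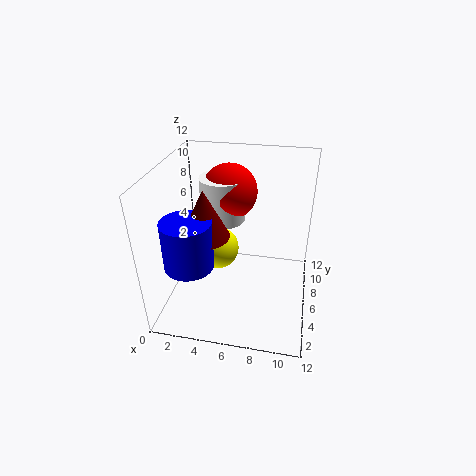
x_1 = 3.5
y_1 = 5
z_1 = 6.5
r_1 = 2
x_2 = 2.5
y_2 = 3.5
r_2 = 2
h_2 = 4
x_3 = 3.5
y_3 = 8.5
z_3 = 3
x_4 = 4
y_4 = 9
z_4 = 6
h_4 = 4
x_5 = 4.5
y_5 = 9.5
z_5 = 8.5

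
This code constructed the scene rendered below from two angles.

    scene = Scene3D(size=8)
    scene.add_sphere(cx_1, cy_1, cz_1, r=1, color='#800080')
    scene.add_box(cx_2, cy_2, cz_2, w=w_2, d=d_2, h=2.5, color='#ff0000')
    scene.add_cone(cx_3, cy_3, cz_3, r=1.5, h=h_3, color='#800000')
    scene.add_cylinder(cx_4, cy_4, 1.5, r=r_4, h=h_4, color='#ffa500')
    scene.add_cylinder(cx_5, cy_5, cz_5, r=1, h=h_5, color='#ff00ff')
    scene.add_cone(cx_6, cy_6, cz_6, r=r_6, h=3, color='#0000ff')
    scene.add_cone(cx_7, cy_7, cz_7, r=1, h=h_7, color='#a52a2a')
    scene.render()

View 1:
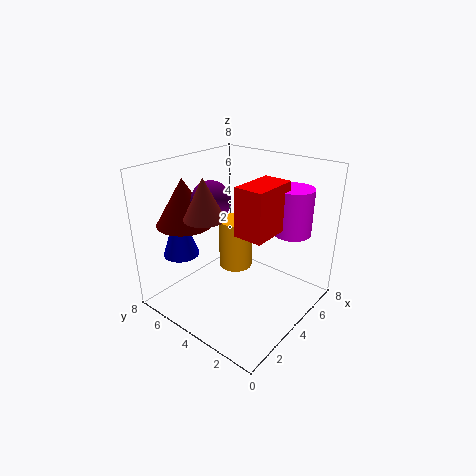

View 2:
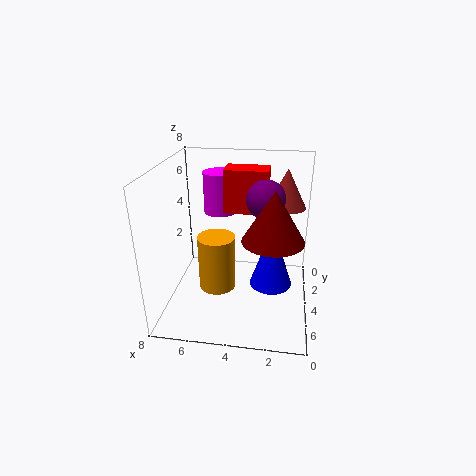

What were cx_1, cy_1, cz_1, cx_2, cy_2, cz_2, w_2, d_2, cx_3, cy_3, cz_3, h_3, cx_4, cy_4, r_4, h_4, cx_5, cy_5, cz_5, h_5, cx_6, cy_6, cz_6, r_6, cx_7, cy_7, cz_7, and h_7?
cx_1 = 2.5; cy_1 = 4.5; cz_1 = 6.5; cx_2 = 2.5; cy_2 = 1.5; cz_2 = 5; w_2 = 2.5; d_2 = 1.5; cx_3 = 2; cy_3 = 6; cz_3 = 5; h_3 = 2.5; cx_4 = 5; cy_4 = 5; r_4 = 1; h_4 = 3; cx_5 = 5.5; cy_5 = 1.5; cz_5 = 4.5; h_5 = 2.5; cx_6 = 2; cy_6 = 6.5; cz_6 = 3; r_6 = 1; cx_7 = 1.5; cy_7 = 4; cz_7 = 6; h_7 = 2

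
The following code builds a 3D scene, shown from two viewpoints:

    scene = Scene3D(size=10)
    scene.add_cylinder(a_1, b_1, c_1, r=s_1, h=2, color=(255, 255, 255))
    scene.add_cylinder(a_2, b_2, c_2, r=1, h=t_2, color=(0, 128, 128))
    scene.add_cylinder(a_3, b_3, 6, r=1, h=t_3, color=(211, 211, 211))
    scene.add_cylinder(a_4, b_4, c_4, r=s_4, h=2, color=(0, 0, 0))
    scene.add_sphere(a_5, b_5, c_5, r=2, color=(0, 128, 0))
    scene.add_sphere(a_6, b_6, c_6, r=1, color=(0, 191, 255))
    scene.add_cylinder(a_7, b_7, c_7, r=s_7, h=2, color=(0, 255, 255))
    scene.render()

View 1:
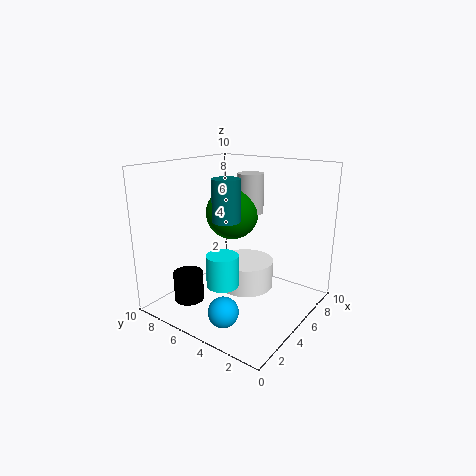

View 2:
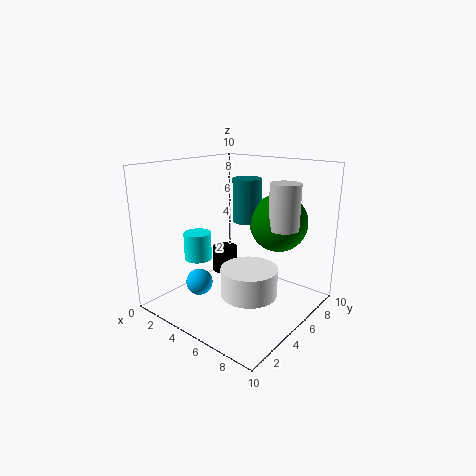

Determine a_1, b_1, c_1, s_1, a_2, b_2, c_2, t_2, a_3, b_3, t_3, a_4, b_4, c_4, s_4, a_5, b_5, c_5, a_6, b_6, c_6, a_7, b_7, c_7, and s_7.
a_1 = 6; b_1 = 5; c_1 = 1; s_1 = 2; a_2 = 5; b_2 = 6; c_2 = 6; t_2 = 3; a_3 = 8; b_3 = 6; t_3 = 3; a_4 = 2; b_4 = 7; c_4 = 1; s_4 = 1; a_5 = 7; b_5 = 7; c_5 = 6; a_6 = 2; b_6 = 4; c_6 = 1; a_7 = 2; b_7 = 4; c_7 = 3; s_7 = 1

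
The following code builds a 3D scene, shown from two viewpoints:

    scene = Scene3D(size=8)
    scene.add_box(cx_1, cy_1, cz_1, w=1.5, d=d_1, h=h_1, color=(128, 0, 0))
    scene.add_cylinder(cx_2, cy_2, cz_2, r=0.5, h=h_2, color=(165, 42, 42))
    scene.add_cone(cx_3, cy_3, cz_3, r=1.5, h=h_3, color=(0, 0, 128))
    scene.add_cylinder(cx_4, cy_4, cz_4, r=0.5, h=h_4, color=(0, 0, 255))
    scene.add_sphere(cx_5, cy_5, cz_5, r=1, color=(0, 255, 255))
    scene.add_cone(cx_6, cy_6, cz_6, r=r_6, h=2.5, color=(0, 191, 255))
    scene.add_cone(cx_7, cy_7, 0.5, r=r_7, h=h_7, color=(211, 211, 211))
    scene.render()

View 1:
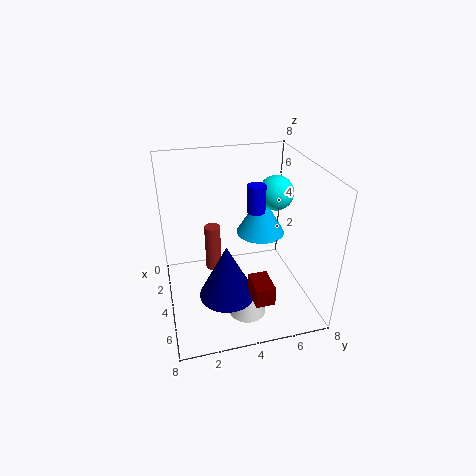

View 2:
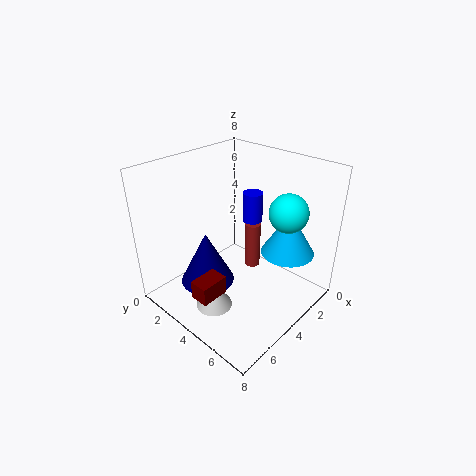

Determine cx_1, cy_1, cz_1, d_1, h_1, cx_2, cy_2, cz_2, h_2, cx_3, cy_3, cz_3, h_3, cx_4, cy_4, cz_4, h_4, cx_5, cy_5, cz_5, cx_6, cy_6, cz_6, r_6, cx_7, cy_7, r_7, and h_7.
cx_1 = 6, cy_1 = 4, cz_1 = 2, d_1 = 1, h_1 = 1, cx_2 = 1.5, cy_2 = 3, cz_2 = 0.5, h_2 = 3, cx_3 = 5.5, cy_3 = 3, cz_3 = 1.5, h_3 = 3, cx_4 = 4, cy_4 = 5, cz_4 = 5.5, h_4 = 1.5, cx_5 = 3, cy_5 = 6.5, cz_5 = 6, cx_6 = 2, cy_6 = 6, cz_6 = 3, r_6 = 1.5, cx_7 = 6, cy_7 = 4, r_7 = 1, h_7 = 1.5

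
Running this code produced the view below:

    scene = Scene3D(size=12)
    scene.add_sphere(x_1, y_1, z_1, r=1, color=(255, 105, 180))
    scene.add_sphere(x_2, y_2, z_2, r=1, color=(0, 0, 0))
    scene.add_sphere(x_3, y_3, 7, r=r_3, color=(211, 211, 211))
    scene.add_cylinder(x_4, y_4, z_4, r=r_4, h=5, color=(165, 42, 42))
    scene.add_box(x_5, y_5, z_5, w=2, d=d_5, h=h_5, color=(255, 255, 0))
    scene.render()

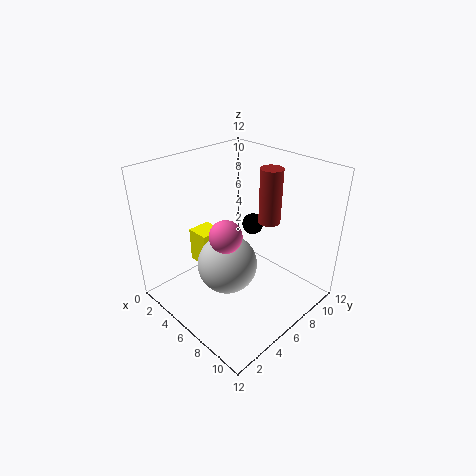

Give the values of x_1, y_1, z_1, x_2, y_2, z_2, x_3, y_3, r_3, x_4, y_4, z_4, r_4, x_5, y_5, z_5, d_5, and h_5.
x_1 = 10
y_1 = 1
z_1 = 10
x_2 = 4
y_2 = 10
z_2 = 5
x_3 = 9
y_3 = 2
r_3 = 2
x_4 = 6
y_4 = 10
z_4 = 6
r_4 = 1
x_5 = 2
y_5 = 4
z_5 = 3
d_5 = 2
h_5 = 3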